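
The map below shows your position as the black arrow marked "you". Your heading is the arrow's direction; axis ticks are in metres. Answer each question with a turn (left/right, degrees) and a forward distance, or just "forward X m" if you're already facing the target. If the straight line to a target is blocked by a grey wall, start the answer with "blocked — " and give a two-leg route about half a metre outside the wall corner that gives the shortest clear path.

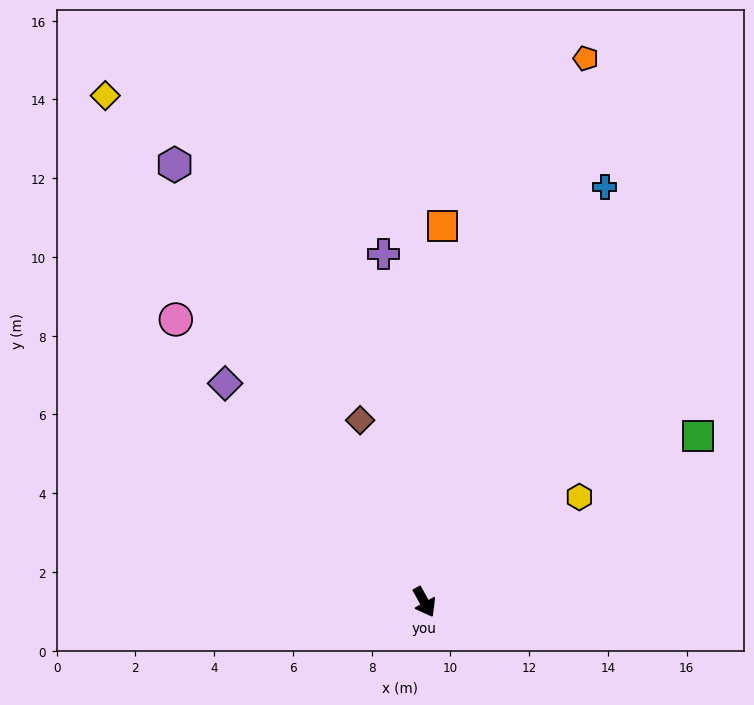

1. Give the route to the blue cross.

turn left 127°, forward 11.5 m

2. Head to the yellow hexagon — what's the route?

turn left 95°, forward 4.8 m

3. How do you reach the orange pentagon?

turn left 134°, forward 14.4 m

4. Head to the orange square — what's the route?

turn left 148°, forward 9.6 m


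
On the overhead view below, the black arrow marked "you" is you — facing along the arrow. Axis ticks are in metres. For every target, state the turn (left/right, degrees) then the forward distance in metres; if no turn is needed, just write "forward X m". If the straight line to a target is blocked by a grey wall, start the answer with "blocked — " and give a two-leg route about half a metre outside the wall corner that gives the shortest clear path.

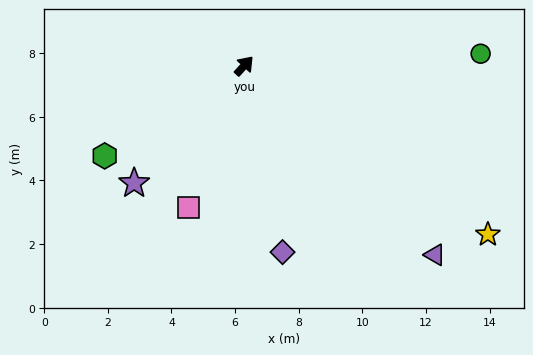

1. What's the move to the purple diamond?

turn right 126°, forward 6.0 m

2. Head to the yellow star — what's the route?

turn right 82°, forward 9.3 m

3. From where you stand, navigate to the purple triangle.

turn right 92°, forward 8.4 m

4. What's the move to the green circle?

turn right 45°, forward 7.4 m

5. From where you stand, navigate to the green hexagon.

turn left 165°, forward 5.2 m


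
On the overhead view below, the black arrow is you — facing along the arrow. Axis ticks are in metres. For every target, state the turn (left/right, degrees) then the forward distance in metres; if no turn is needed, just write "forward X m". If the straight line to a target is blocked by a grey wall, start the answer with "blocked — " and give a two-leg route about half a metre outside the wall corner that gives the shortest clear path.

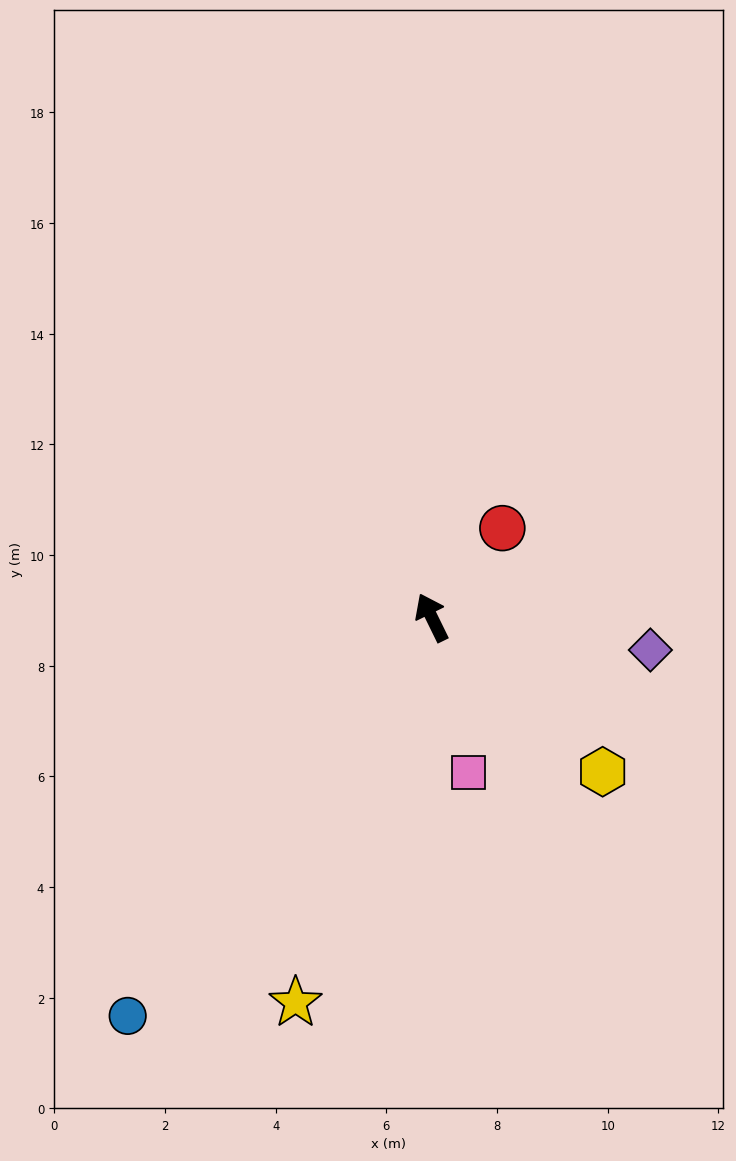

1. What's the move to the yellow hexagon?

turn right 158°, forward 4.2 m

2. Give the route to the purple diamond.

turn right 125°, forward 4.0 m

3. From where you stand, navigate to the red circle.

turn right 64°, forward 2.1 m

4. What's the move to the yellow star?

turn left 134°, forward 7.4 m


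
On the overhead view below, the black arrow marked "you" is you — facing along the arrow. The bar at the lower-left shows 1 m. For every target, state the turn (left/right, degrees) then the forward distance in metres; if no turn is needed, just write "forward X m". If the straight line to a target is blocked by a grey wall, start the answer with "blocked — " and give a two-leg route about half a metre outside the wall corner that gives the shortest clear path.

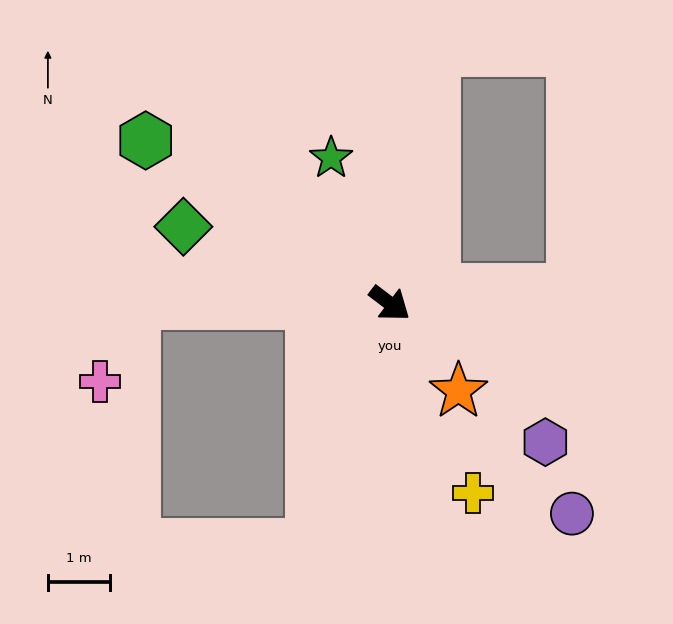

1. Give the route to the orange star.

turn right 15°, forward 1.8 m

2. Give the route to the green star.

turn left 149°, forward 2.5 m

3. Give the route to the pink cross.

blocked — turn right 143°, forward 4.1 m, then turn left 67°, forward 1.4 m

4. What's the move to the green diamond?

turn right 163°, forward 3.5 m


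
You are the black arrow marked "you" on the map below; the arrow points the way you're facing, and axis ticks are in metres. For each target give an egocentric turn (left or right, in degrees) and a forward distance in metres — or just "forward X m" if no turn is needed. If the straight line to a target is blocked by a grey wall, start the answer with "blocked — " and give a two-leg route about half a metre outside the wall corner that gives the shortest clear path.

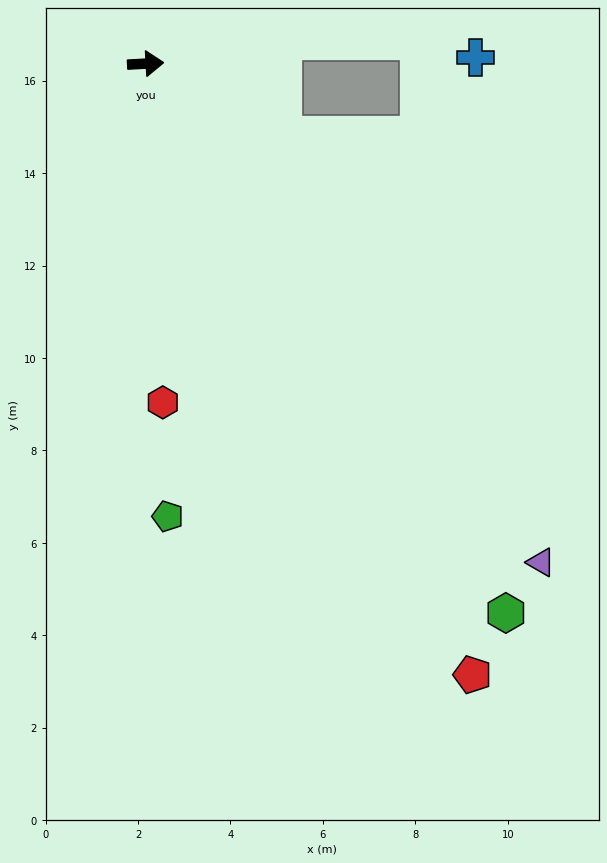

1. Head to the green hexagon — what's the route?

turn right 60°, forward 14.2 m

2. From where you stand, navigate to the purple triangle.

turn right 55°, forward 13.8 m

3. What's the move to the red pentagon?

turn right 65°, forward 15.0 m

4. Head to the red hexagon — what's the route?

turn right 90°, forward 7.3 m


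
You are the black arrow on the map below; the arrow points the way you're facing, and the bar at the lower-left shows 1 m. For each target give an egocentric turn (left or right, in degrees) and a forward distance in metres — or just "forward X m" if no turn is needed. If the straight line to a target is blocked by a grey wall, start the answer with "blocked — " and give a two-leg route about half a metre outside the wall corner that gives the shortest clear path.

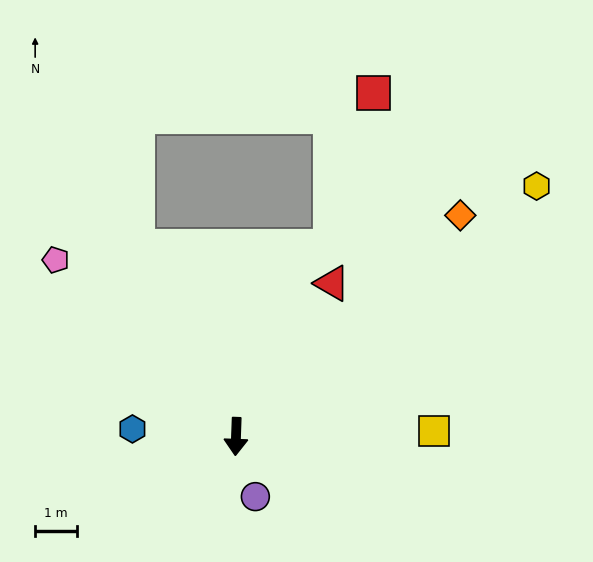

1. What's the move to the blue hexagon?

turn right 92°, forward 2.5 m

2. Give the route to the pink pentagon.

turn right 132°, forward 6.0 m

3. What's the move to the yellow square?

turn left 94°, forward 4.7 m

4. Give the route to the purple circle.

turn left 20°, forward 1.5 m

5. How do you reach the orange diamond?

turn left 137°, forward 7.5 m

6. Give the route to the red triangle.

turn left 150°, forward 4.3 m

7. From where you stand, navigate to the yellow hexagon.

turn left 132°, forward 9.3 m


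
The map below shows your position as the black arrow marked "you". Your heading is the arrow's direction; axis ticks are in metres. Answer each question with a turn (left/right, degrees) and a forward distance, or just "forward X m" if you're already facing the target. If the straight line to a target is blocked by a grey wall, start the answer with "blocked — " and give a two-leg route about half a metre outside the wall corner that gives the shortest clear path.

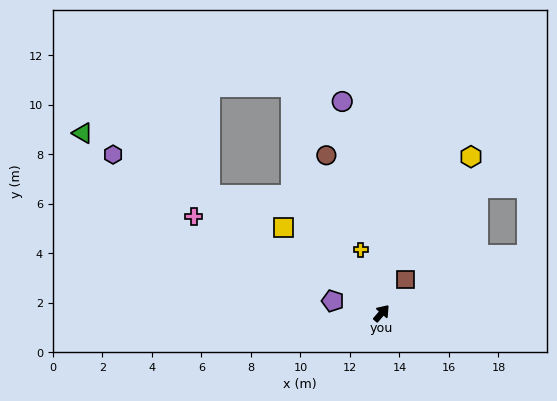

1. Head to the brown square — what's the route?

turn left 6°, forward 1.7 m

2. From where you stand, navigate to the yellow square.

turn left 90°, forward 5.3 m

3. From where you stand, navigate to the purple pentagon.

turn left 117°, forward 2.0 m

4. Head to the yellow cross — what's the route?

turn left 59°, forward 2.7 m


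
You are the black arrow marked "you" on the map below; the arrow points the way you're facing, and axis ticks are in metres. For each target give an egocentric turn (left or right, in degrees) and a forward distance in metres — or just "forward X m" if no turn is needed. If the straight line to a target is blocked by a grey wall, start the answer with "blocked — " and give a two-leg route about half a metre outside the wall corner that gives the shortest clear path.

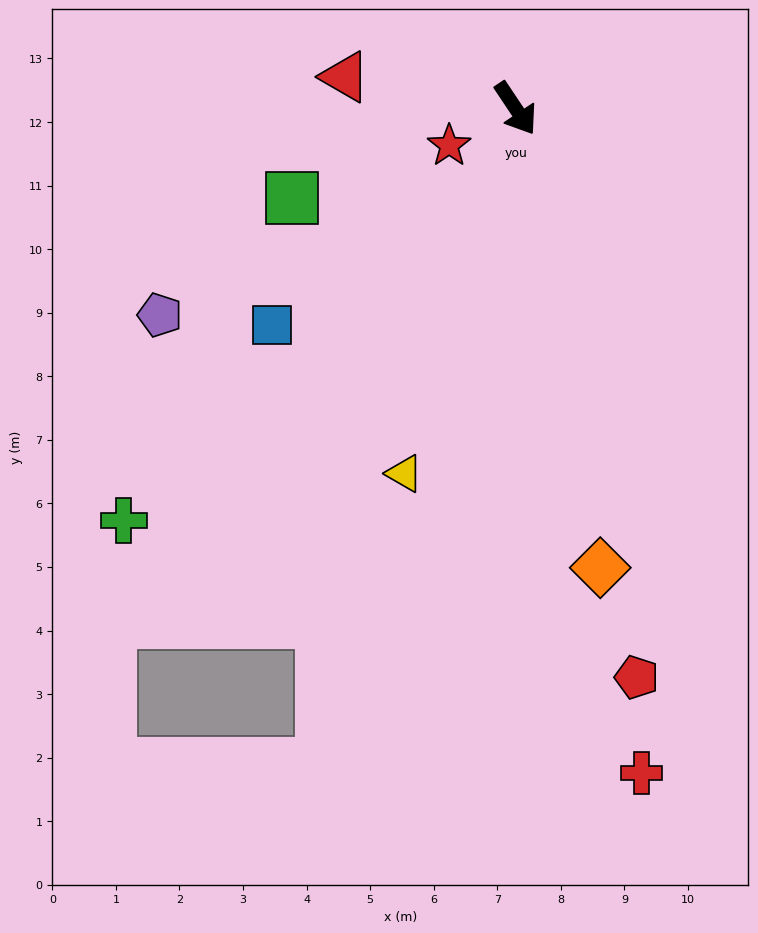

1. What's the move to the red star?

turn right 95°, forward 1.2 m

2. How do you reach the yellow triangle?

turn right 51°, forward 6.0 m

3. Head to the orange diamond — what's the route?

turn right 23°, forward 7.3 m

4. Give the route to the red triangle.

turn right 134°, forward 2.7 m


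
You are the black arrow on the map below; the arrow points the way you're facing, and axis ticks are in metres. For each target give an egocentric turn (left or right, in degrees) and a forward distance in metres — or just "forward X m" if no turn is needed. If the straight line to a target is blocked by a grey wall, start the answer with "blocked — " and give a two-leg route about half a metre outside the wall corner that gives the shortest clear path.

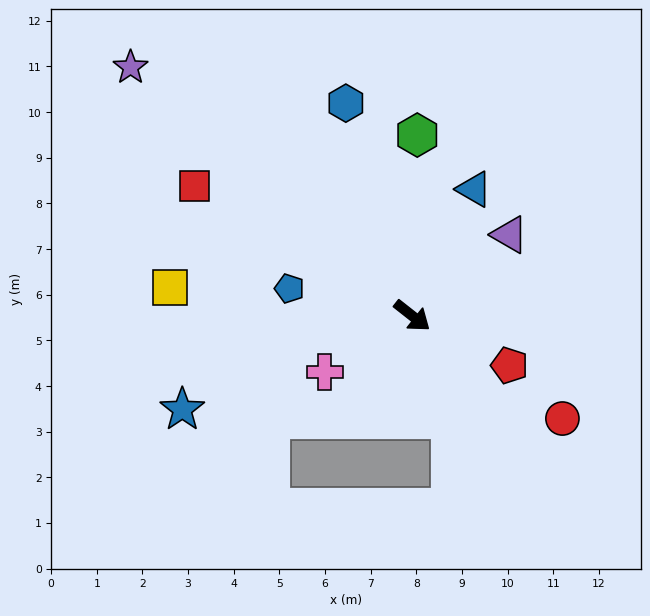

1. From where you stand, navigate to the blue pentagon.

turn right 154°, forward 2.8 m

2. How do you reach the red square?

turn right 173°, forward 5.5 m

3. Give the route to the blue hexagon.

turn left 146°, forward 4.9 m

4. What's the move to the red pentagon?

turn left 11°, forward 2.4 m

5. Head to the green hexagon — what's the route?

turn left 127°, forward 4.0 m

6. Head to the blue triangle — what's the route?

turn left 102°, forward 3.1 m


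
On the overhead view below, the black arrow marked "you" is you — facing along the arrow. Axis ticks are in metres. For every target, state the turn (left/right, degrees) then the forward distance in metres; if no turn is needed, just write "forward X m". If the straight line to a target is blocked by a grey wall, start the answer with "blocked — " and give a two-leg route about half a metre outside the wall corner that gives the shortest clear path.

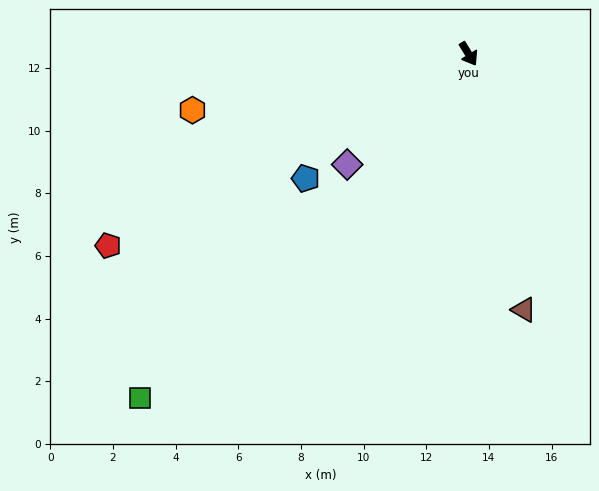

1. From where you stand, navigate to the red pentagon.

turn right 94°, forward 13.0 m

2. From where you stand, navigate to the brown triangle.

turn right 19°, forward 8.4 m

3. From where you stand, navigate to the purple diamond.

turn right 79°, forward 5.2 m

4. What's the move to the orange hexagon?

turn right 110°, forward 9.0 m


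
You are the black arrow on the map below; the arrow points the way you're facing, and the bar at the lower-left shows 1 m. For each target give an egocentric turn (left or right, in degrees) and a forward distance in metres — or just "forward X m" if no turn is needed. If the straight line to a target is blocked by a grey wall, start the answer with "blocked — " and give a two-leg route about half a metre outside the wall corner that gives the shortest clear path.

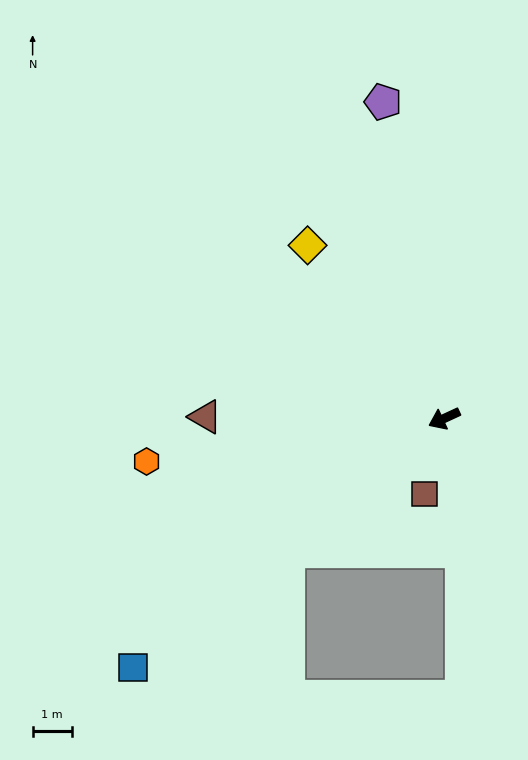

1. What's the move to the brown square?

turn left 50°, forward 2.0 m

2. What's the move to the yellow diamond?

turn right 77°, forward 5.6 m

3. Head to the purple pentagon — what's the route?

turn right 104°, forward 8.2 m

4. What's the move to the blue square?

turn left 14°, forward 10.1 m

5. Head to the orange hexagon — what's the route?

turn right 17°, forward 7.6 m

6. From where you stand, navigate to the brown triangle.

turn right 25°, forward 6.1 m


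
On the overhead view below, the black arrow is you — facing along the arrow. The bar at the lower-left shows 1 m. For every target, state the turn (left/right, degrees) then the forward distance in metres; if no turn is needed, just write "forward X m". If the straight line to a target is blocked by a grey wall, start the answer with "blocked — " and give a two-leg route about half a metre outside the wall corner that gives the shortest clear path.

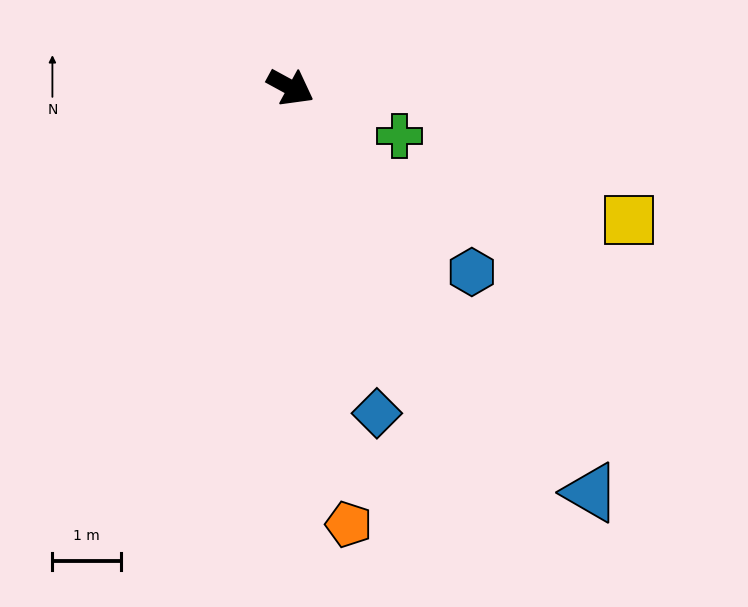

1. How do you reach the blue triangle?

turn right 25°, forward 7.3 m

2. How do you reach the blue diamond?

turn right 47°, forward 4.9 m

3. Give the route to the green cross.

turn left 5°, forward 1.7 m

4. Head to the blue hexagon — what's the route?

turn right 17°, forward 3.8 m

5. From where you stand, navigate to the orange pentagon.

turn right 54°, forward 6.4 m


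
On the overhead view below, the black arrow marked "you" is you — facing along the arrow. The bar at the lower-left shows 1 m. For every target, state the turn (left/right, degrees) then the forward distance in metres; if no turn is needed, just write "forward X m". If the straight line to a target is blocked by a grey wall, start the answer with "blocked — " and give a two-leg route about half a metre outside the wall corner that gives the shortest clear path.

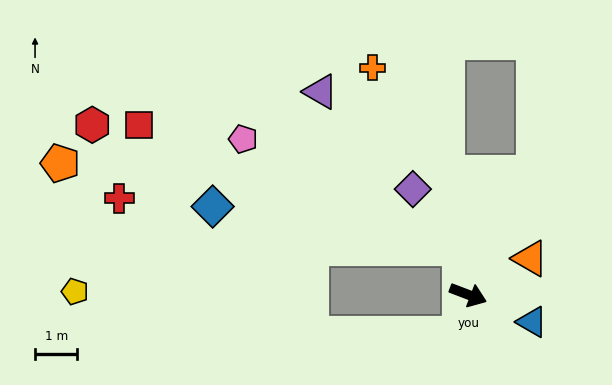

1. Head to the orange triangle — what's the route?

turn left 51°, forward 1.7 m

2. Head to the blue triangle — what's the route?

turn right 2°, forward 1.6 m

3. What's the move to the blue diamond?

blocked — turn left 120°, forward 1.1 m, then turn left 71°, forward 5.9 m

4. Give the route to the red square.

blocked — turn left 120°, forward 1.1 m, then turn left 60°, forward 8.1 m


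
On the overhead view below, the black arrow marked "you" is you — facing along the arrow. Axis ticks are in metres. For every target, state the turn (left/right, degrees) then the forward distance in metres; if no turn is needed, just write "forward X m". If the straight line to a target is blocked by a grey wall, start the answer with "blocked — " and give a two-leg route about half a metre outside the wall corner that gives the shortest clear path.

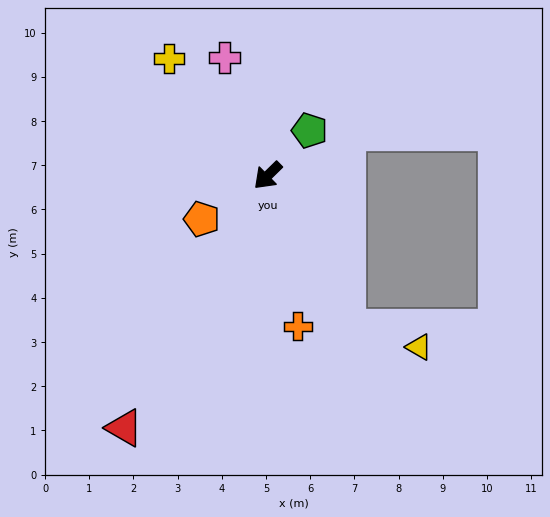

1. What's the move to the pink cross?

turn right 114°, forward 2.8 m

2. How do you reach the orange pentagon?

turn right 11°, forward 1.8 m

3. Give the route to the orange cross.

turn left 57°, forward 3.5 m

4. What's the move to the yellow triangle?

blocked — turn left 73°, forward 3.9 m, then turn left 48°, forward 1.7 m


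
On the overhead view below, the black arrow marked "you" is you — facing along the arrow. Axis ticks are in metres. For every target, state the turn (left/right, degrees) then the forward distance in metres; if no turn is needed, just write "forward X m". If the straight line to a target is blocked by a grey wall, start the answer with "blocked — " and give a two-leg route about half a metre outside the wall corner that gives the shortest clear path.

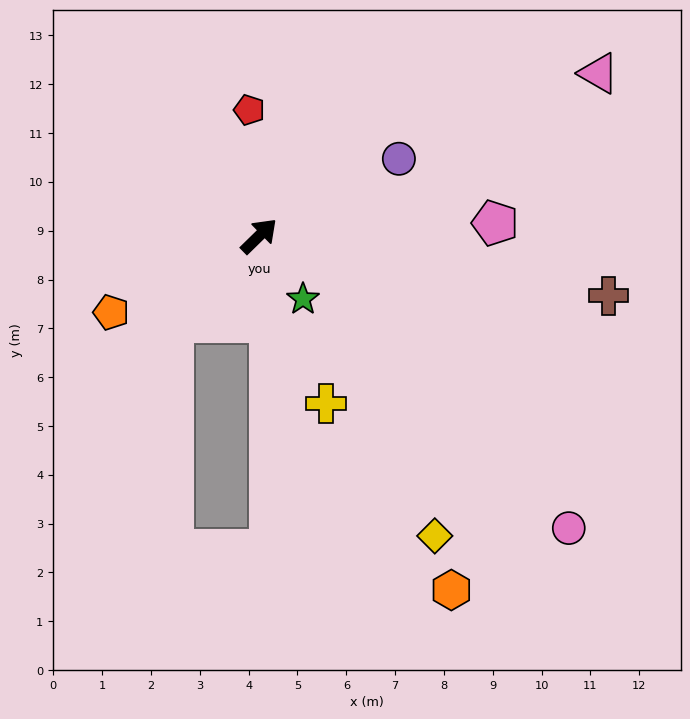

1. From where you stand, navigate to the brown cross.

turn right 54°, forward 7.3 m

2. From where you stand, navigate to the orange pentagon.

turn left 163°, forward 3.4 m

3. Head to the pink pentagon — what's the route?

turn right 41°, forward 4.8 m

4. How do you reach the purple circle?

turn right 15°, forward 3.3 m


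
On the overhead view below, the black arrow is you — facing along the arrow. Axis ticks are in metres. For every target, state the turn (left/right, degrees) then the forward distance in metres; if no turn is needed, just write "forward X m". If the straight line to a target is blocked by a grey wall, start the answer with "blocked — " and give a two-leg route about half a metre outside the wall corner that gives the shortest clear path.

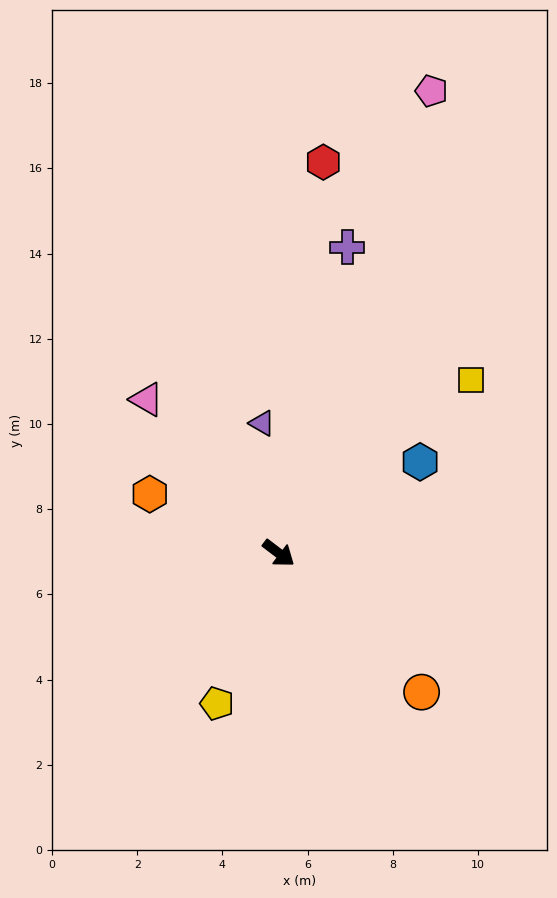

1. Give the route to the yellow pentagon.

turn right 75°, forward 3.8 m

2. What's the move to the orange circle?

turn right 7°, forward 4.7 m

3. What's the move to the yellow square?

turn left 79°, forward 6.1 m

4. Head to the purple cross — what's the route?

turn left 115°, forward 7.4 m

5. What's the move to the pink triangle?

turn left 168°, forward 4.8 m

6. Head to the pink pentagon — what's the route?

turn left 109°, forward 11.4 m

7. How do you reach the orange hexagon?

turn right 167°, forward 3.3 m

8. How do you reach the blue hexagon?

turn left 70°, forward 4.0 m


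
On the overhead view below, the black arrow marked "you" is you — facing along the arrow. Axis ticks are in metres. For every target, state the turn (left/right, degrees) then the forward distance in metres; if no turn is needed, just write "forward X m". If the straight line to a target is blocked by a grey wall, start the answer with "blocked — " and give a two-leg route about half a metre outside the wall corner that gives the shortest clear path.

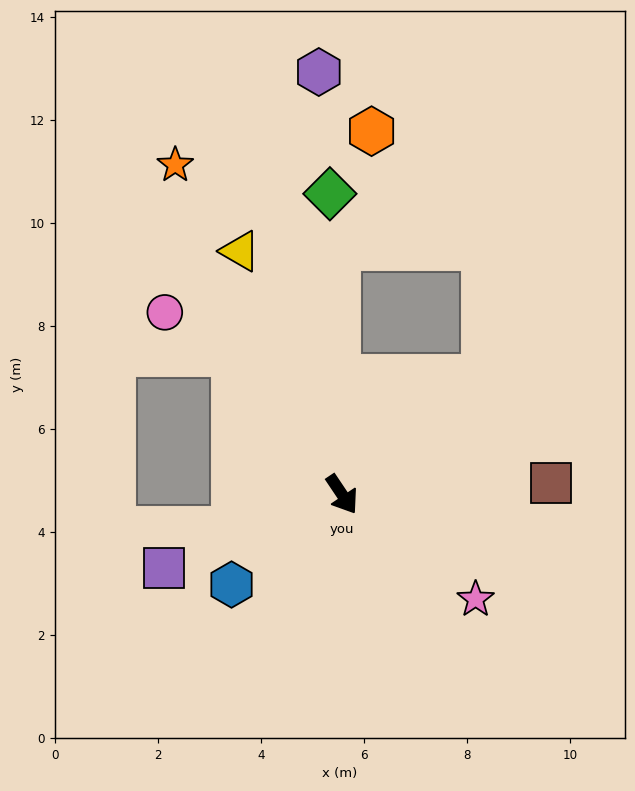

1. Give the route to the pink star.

turn left 18°, forward 3.3 m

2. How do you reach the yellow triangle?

turn left 169°, forward 5.1 m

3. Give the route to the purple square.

turn right 101°, forward 3.7 m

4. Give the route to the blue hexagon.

turn right 85°, forward 2.8 m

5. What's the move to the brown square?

turn left 59°, forward 4.1 m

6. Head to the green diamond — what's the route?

turn left 148°, forward 5.8 m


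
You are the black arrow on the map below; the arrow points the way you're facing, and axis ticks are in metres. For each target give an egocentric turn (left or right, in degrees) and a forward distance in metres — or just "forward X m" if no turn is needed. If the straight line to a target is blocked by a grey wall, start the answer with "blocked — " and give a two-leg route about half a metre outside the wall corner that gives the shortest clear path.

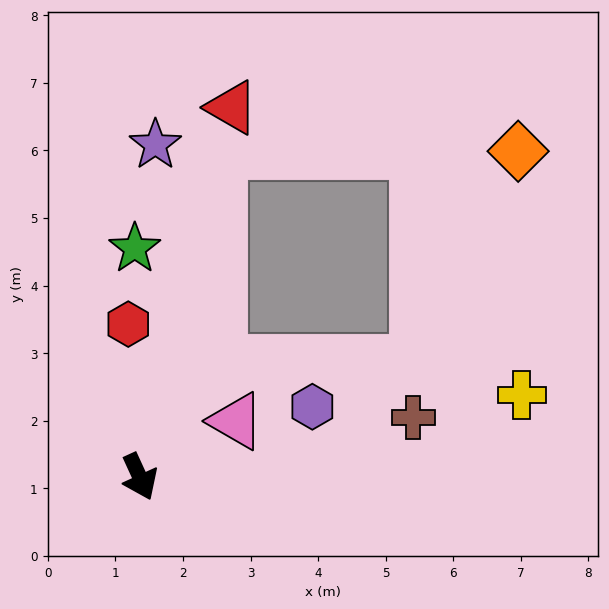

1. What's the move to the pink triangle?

turn left 96°, forward 1.6 m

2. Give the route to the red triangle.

turn left 141°, forward 5.6 m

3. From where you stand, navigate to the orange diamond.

blocked — turn left 142°, forward 5.0 m, then turn right 77°, forward 4.4 m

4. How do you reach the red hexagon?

turn left 160°, forward 2.3 m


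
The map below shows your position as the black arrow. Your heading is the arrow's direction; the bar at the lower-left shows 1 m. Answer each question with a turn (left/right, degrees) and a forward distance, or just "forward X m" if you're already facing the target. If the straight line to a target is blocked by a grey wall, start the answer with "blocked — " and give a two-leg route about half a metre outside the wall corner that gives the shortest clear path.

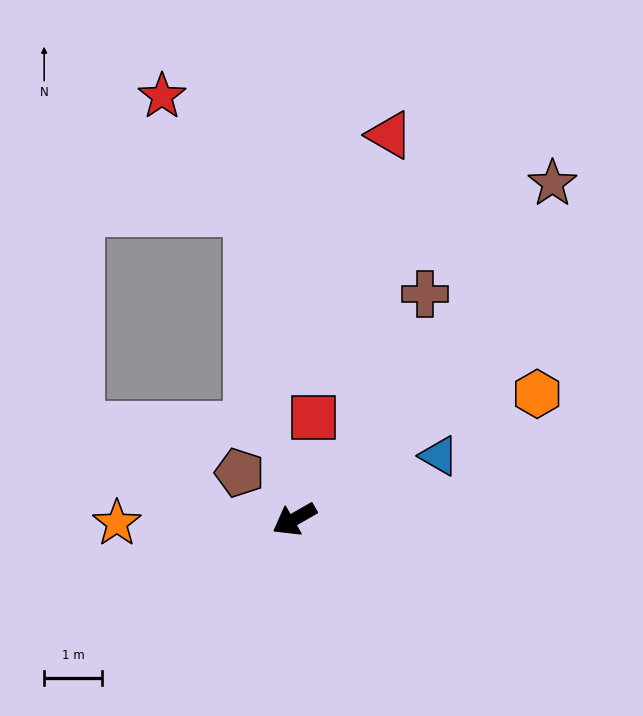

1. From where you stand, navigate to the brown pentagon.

turn right 70°, forward 1.2 m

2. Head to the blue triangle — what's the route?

turn left 174°, forward 2.7 m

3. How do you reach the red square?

turn right 130°, forward 1.8 m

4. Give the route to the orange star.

turn right 29°, forward 3.1 m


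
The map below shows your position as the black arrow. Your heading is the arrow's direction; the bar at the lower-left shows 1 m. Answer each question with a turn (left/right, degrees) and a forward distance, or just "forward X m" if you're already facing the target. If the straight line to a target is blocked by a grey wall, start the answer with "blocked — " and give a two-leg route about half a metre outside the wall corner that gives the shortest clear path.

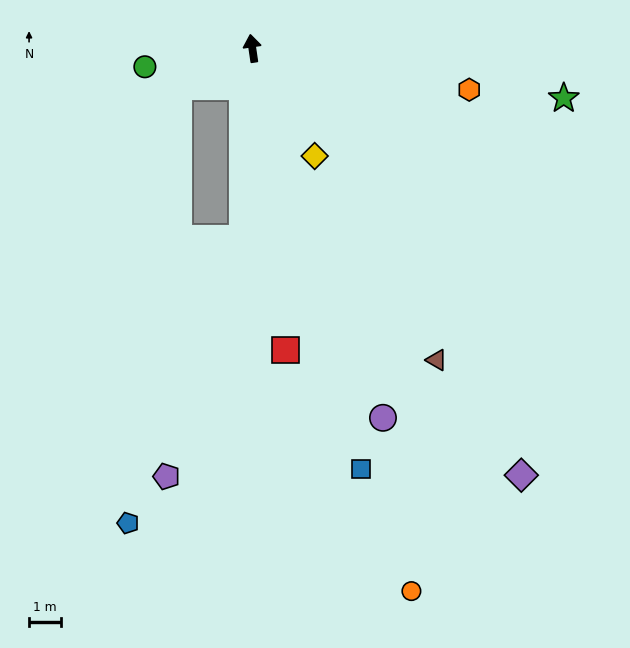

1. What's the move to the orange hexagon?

turn right 109°, forward 6.9 m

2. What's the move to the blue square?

turn right 174°, forward 13.5 m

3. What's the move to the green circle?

turn left 91°, forward 3.4 m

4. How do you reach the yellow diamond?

turn right 158°, forward 3.9 m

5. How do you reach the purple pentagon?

blocked — turn left 169°, forward 5.9 m, then turn right 15°, forward 7.8 m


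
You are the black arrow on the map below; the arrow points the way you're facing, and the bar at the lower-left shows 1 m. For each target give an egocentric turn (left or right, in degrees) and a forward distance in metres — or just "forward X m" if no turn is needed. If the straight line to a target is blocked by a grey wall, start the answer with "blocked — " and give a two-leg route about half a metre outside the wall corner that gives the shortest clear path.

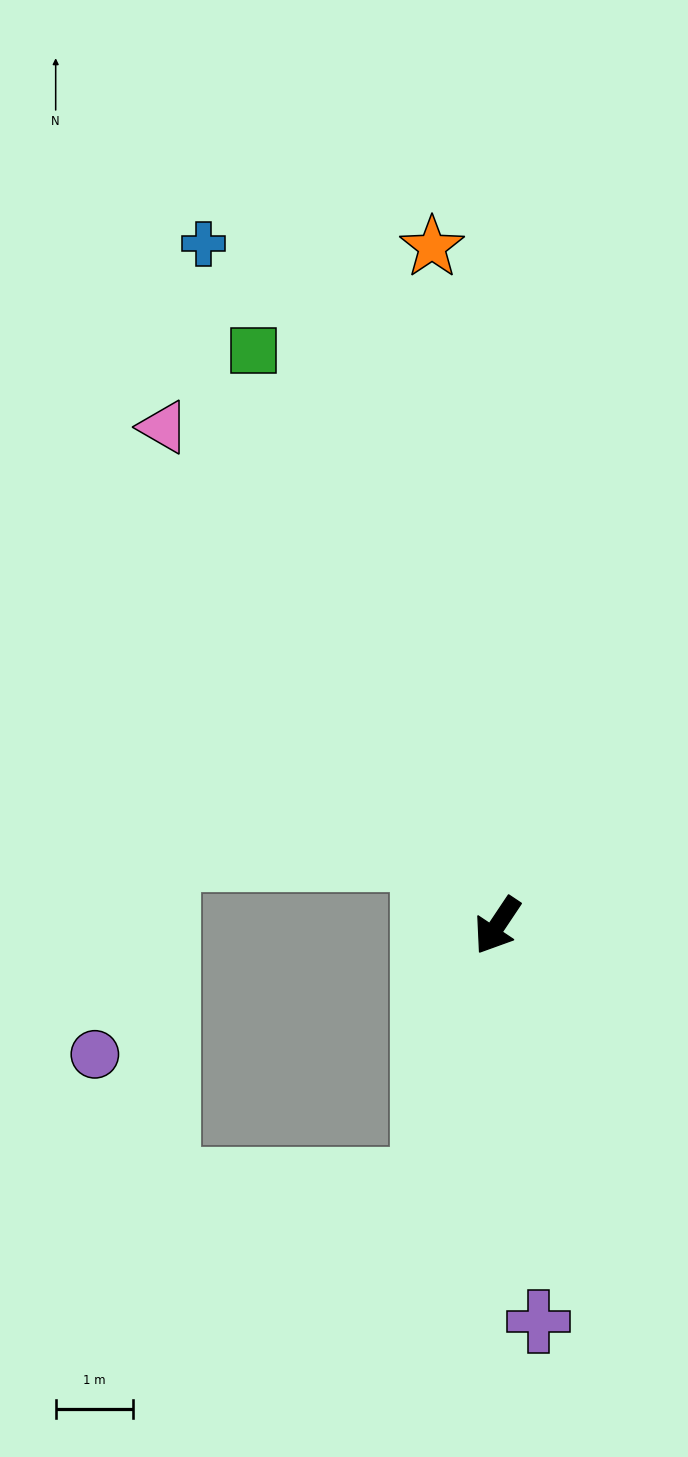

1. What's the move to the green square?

turn right 123°, forward 8.1 m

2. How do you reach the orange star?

turn right 141°, forward 8.8 m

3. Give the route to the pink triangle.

turn right 112°, forward 7.8 m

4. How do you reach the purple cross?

turn left 40°, forward 5.1 m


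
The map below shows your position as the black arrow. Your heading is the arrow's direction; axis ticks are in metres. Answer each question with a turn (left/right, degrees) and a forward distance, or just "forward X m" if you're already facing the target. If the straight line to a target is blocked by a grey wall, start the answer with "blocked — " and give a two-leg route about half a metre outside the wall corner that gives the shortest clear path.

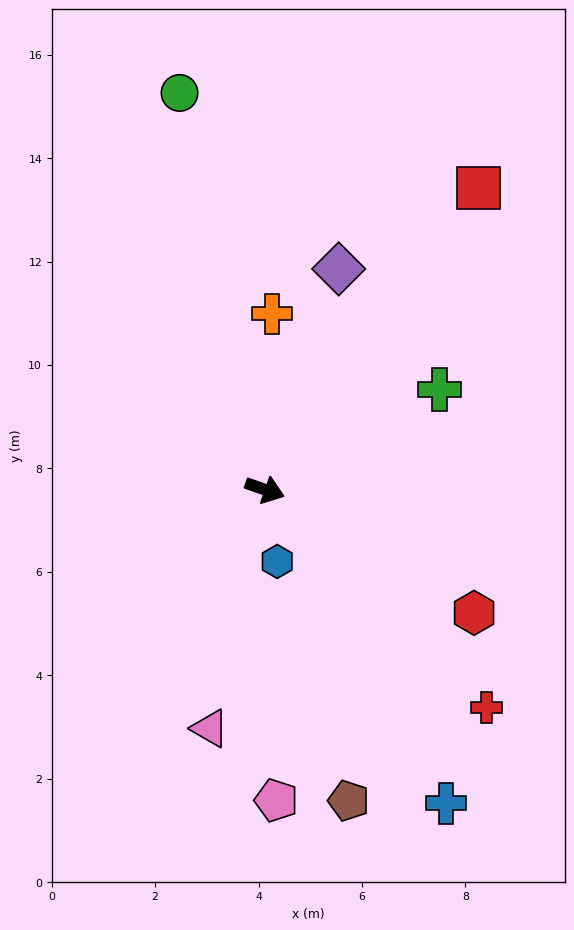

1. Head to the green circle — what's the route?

turn left 121°, forward 7.8 m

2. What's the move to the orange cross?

turn left 107°, forward 3.4 m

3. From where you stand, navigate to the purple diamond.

turn left 91°, forward 4.5 m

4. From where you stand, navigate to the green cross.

turn left 49°, forward 3.9 m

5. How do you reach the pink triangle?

turn right 84°, forward 4.7 m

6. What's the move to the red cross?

turn right 25°, forward 6.0 m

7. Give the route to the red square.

turn left 74°, forward 7.1 m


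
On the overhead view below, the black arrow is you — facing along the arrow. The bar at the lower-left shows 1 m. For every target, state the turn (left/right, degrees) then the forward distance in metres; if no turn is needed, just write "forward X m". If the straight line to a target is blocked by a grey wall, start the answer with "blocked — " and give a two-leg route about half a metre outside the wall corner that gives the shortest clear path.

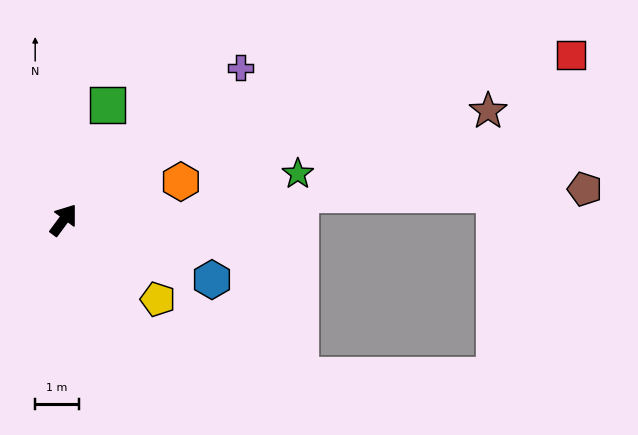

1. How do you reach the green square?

turn left 16°, forward 2.8 m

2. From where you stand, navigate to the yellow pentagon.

turn right 94°, forward 2.8 m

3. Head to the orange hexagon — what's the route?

turn right 35°, forward 2.8 m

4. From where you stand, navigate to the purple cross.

turn right 13°, forward 5.3 m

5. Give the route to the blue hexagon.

turn right 75°, forward 3.6 m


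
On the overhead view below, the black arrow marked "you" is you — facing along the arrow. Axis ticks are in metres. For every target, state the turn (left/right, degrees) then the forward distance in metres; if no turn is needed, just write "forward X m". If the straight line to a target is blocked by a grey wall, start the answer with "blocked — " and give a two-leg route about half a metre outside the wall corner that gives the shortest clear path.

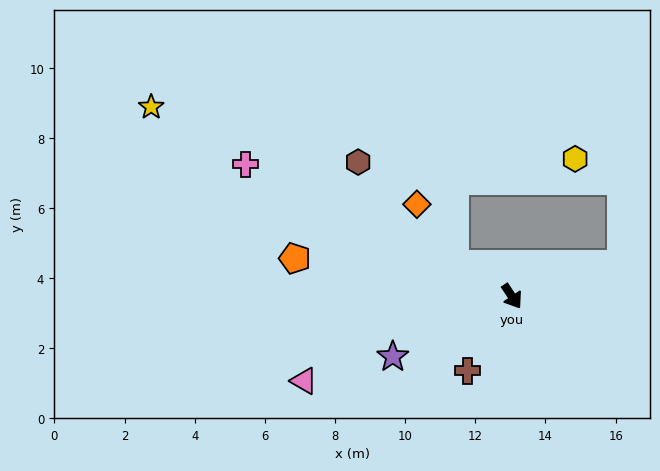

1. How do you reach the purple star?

turn right 97°, forward 3.8 m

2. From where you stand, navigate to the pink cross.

turn right 150°, forward 8.5 m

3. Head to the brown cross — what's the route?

turn right 64°, forward 2.5 m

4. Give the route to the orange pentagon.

turn right 134°, forward 6.3 m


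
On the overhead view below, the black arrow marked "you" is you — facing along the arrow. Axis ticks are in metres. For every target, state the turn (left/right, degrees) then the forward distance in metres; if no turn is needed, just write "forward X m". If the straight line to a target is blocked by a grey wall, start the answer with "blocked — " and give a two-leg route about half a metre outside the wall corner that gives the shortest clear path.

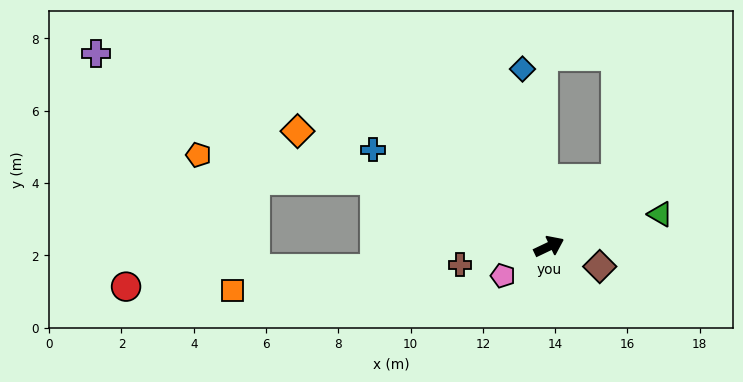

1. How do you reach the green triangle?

turn right 9°, forward 3.2 m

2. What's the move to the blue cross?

turn left 126°, forward 5.6 m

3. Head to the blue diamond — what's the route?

turn left 73°, forward 5.0 m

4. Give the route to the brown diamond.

turn right 47°, forward 1.5 m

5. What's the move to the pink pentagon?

turn right 173°, forward 1.5 m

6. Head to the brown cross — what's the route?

turn left 166°, forward 2.5 m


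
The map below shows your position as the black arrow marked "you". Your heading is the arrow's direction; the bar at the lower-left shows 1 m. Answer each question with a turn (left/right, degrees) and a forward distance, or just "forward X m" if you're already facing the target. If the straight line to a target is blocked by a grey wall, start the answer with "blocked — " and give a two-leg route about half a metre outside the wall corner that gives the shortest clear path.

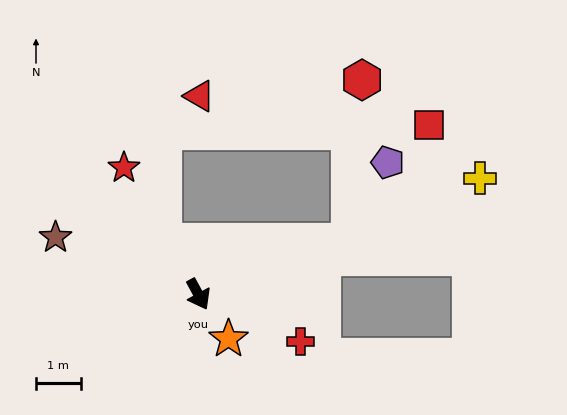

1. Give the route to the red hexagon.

blocked — turn left 81°, forward 3.6 m, then turn left 66°, forward 3.6 m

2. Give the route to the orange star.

turn left 6°, forward 1.2 m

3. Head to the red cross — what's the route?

turn left 37°, forward 2.5 m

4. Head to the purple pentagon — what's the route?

blocked — turn left 81°, forward 3.6 m, then turn left 45°, forward 2.0 m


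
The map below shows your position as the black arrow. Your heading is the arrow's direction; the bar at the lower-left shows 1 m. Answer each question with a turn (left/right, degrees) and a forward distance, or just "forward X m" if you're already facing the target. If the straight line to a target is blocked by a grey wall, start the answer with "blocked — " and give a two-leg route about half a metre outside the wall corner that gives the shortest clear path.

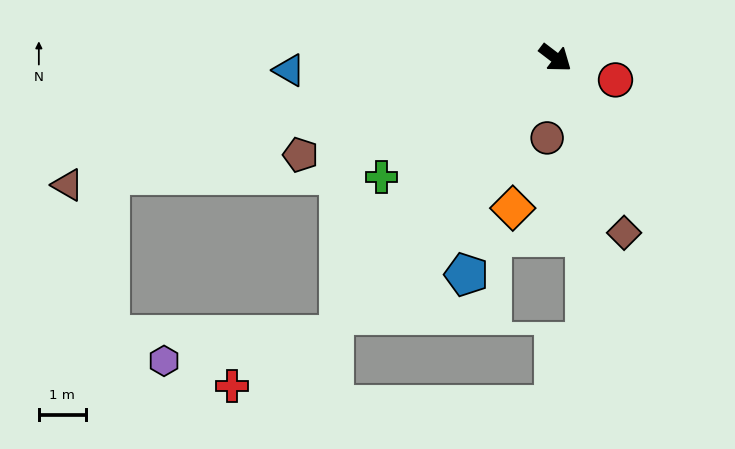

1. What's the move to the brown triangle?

turn right 128°, forward 10.7 m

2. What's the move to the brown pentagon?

turn right 122°, forward 5.8 m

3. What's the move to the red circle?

turn left 17°, forward 1.4 m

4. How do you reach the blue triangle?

turn right 140°, forward 5.7 m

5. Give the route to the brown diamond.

turn right 31°, forward 4.0 m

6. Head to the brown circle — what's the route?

turn right 59°, forward 1.7 m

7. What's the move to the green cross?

turn right 108°, forward 4.5 m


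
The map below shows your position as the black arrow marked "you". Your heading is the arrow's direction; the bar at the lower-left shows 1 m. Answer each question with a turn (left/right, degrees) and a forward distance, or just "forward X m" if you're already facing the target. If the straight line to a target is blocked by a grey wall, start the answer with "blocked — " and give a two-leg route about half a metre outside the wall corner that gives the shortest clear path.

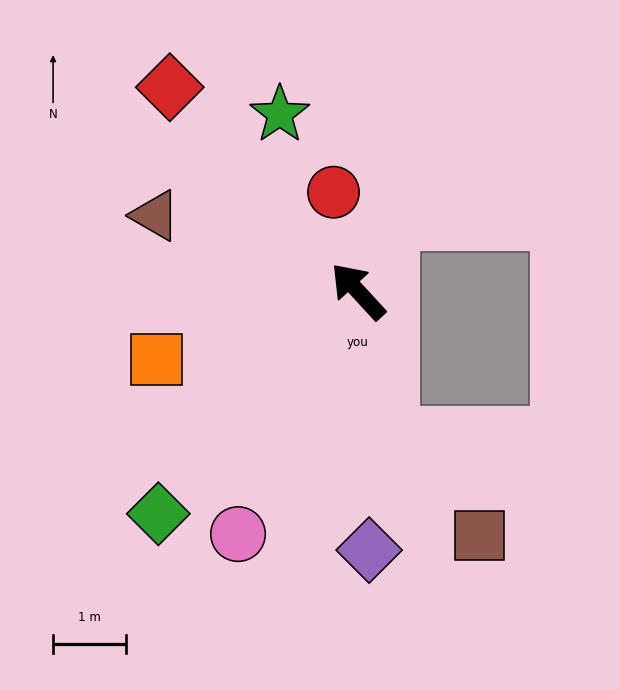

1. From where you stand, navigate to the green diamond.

turn left 96°, forward 4.1 m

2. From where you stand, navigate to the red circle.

turn right 29°, forward 1.4 m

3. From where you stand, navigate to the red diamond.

forward 3.8 m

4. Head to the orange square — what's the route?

turn left 66°, forward 2.9 m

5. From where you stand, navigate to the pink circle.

turn left 111°, forward 3.7 m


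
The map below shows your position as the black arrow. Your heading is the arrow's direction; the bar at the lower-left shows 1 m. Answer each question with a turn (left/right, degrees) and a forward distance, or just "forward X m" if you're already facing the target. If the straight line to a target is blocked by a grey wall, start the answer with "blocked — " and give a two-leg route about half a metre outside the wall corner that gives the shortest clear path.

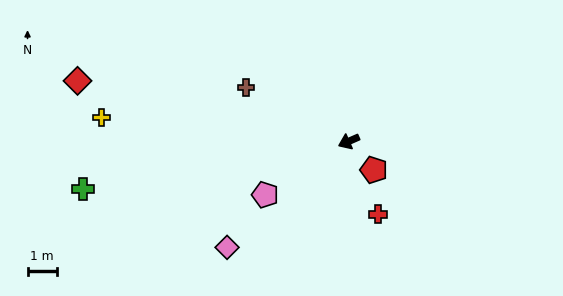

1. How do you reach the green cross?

turn right 14°, forward 9.2 m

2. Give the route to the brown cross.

turn right 51°, forward 3.9 m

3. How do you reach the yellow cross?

turn right 29°, forward 8.4 m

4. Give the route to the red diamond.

turn right 36°, forward 9.4 m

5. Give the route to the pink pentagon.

turn left 9°, forward 3.4 m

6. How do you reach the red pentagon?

turn left 107°, forward 1.3 m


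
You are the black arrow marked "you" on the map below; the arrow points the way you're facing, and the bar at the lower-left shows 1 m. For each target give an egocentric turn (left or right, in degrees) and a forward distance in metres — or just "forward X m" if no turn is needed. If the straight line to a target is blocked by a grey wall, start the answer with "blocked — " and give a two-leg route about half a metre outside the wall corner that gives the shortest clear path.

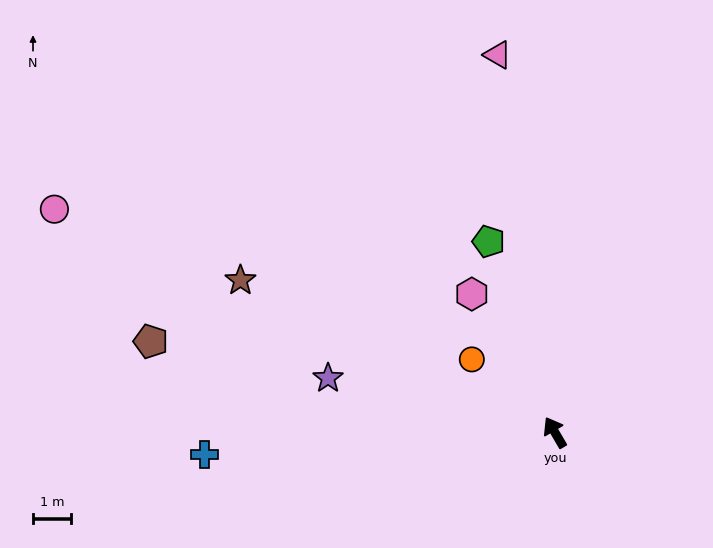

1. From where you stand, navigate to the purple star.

turn left 46°, forward 6.1 m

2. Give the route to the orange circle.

turn left 18°, forward 2.9 m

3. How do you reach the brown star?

turn left 34°, forward 9.2 m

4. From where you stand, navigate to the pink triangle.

turn right 22°, forward 10.0 m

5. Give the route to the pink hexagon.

forward 4.2 m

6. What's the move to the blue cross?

turn left 63°, forward 9.2 m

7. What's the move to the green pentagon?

turn right 11°, forward 5.3 m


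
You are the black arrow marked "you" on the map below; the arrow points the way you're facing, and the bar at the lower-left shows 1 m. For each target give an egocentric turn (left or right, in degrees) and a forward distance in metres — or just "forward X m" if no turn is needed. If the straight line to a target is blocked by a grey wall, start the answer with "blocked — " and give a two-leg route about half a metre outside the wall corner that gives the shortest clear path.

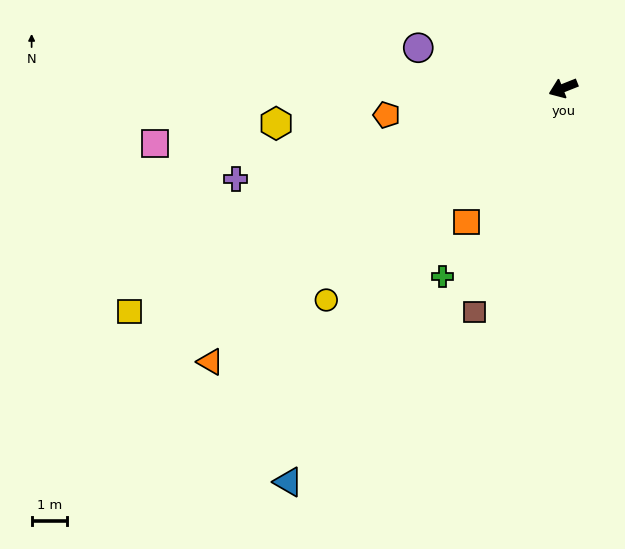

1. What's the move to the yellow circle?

turn left 20°, forward 9.0 m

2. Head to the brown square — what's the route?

turn left 47°, forward 6.8 m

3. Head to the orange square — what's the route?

turn left 32°, forward 4.7 m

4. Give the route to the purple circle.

turn right 37°, forward 4.2 m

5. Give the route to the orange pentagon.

turn right 13°, forward 5.0 m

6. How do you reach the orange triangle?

turn left 16°, forward 12.6 m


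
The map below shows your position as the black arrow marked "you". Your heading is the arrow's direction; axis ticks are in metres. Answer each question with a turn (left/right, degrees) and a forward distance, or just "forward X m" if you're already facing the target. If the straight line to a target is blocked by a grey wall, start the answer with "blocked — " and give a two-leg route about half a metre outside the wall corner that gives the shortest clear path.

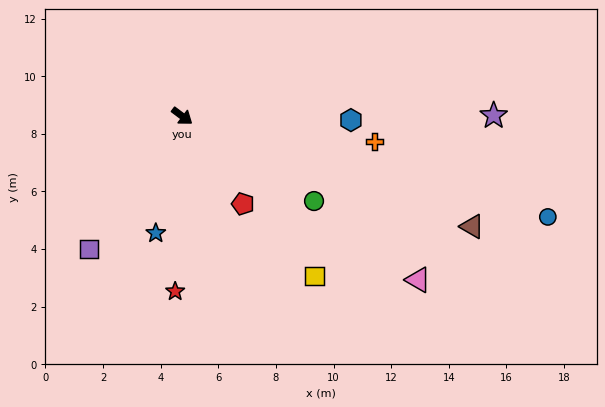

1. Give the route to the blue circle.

turn left 21°, forward 13.2 m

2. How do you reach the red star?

turn right 55°, forward 6.1 m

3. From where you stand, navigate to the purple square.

turn right 88°, forward 5.6 m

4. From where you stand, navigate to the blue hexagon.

turn left 36°, forward 5.9 m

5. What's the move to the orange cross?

turn left 29°, forward 6.7 m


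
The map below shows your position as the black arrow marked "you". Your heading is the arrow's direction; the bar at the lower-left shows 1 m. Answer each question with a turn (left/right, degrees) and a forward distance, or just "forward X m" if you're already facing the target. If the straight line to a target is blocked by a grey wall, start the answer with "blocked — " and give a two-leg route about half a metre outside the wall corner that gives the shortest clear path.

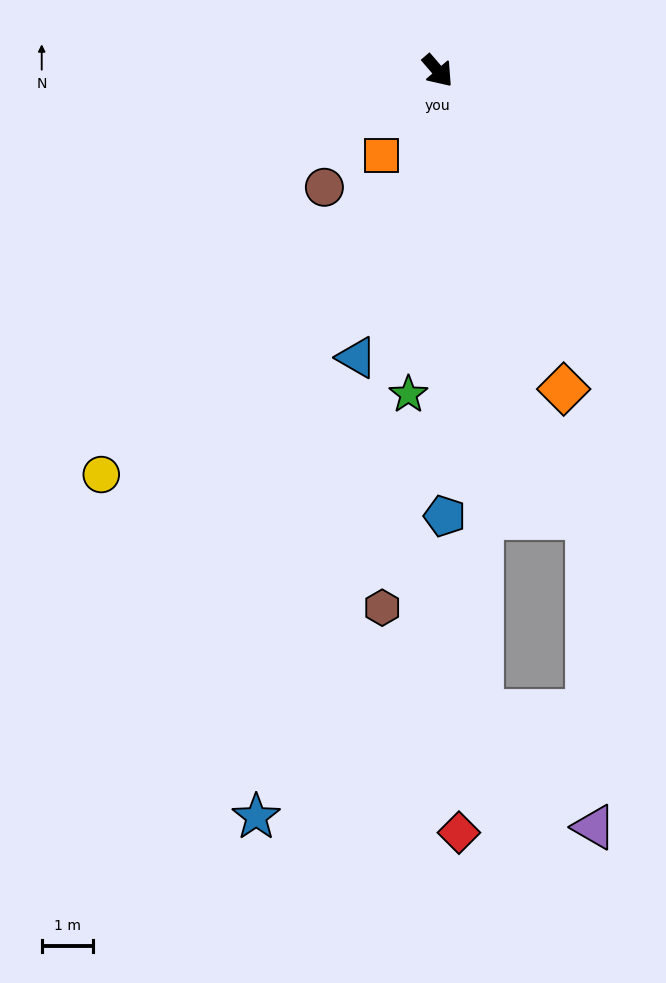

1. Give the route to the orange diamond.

turn right 19°, forward 6.7 m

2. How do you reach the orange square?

turn right 75°, forward 2.0 m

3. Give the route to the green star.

turn right 46°, forward 6.4 m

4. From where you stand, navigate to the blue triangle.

turn right 57°, forward 5.9 m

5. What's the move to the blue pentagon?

turn right 40°, forward 8.7 m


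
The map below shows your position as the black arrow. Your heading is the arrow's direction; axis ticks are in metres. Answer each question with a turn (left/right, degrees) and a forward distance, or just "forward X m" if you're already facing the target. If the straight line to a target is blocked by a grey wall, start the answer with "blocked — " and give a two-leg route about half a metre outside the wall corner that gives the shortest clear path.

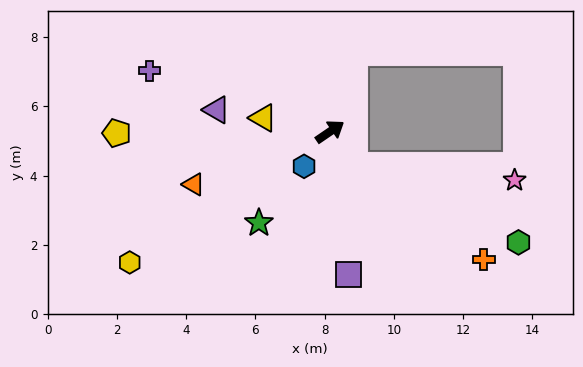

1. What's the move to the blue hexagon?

turn right 161°, forward 1.3 m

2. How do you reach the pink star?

blocked — turn right 91°, forward 1.2 m, then turn left 52°, forward 4.7 m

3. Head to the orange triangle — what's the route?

turn left 167°, forward 4.2 m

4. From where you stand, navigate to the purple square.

turn right 117°, forward 4.2 m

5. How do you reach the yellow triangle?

turn left 134°, forward 2.0 m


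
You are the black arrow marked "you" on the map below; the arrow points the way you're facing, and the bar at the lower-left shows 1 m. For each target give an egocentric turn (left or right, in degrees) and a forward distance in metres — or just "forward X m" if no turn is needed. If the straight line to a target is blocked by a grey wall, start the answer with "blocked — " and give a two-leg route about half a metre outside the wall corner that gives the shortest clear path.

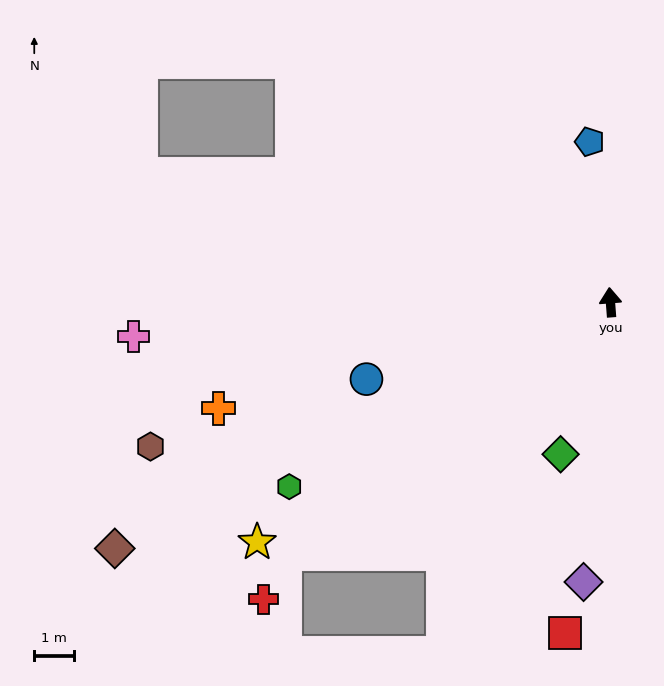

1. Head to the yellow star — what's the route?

turn left 120°, forward 10.9 m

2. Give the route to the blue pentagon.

turn left 3°, forward 4.1 m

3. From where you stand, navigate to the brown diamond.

turn left 112°, forward 14.1 m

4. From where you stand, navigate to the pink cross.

turn left 90°, forward 12.2 m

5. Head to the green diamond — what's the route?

turn left 158°, forward 4.1 m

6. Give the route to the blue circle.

turn left 103°, forward 6.5 m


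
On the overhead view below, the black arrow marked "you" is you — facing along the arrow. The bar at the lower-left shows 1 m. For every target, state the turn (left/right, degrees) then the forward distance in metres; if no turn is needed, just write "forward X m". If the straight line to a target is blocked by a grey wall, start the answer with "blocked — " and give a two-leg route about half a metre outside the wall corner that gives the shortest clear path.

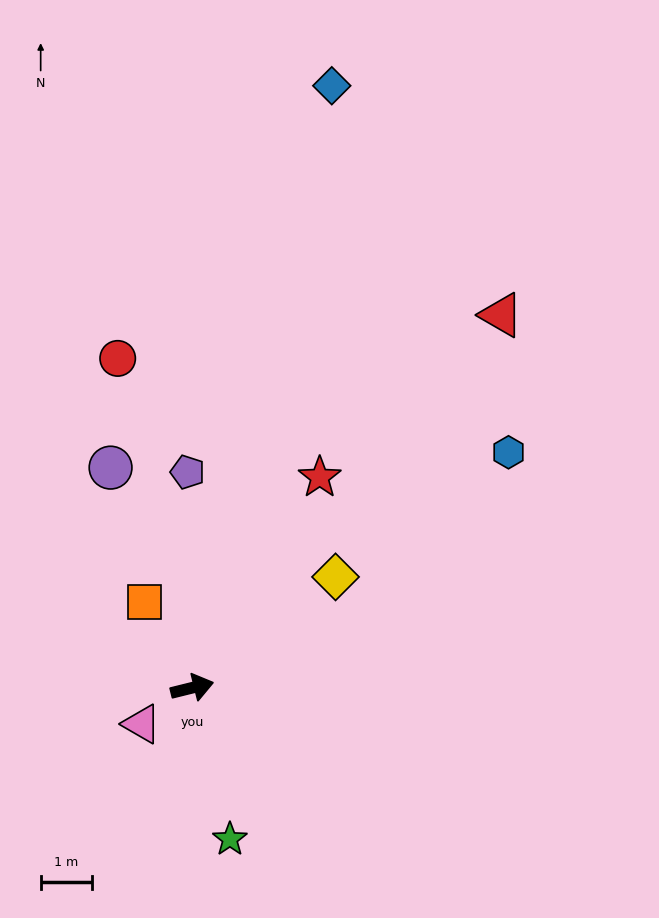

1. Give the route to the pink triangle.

turn right 158°, forward 1.2 m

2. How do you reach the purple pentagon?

turn left 77°, forward 4.2 m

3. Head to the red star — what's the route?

turn left 45°, forward 4.8 m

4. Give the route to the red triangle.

turn left 36°, forward 9.5 m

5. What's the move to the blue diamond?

turn left 63°, forward 12.1 m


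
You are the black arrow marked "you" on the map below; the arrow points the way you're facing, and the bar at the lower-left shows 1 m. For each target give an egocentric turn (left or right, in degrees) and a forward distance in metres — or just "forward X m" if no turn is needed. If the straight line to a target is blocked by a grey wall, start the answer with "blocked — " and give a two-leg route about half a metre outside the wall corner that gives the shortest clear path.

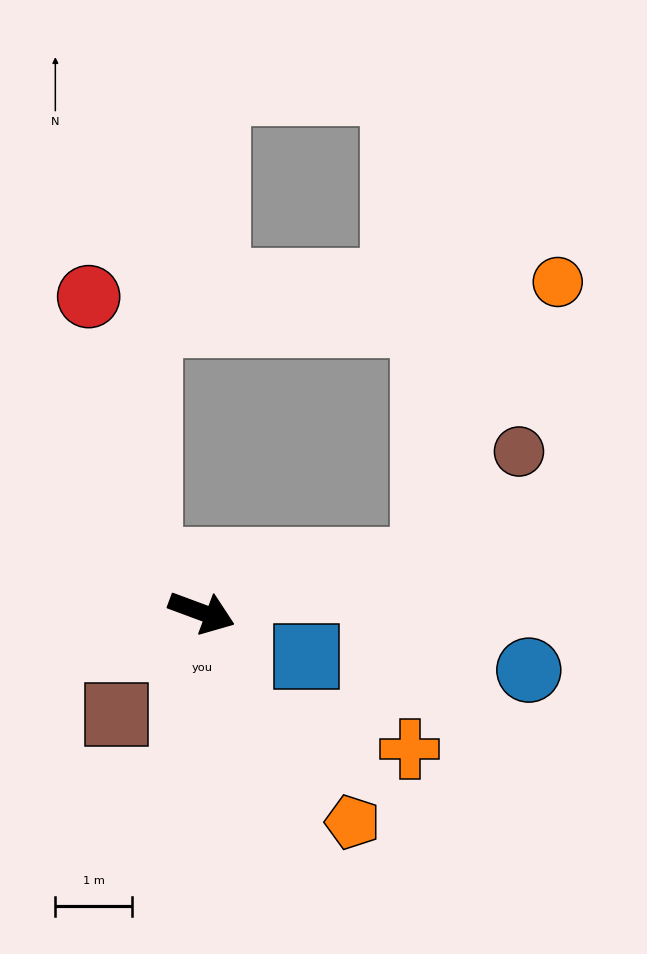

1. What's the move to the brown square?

turn right 109°, forward 1.7 m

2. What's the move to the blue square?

turn right 2°, forward 1.5 m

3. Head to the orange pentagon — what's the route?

turn right 34°, forward 3.4 m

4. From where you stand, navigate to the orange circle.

blocked — turn left 33°, forward 3.0 m, then turn left 52°, forward 4.0 m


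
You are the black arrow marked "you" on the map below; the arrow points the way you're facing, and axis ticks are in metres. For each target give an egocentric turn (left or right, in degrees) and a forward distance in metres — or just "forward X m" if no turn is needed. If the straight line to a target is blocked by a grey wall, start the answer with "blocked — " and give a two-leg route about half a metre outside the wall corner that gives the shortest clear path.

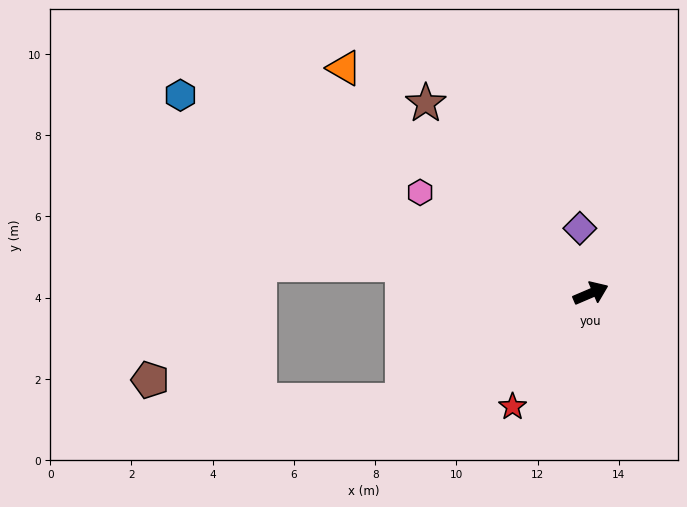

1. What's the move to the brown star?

turn left 108°, forward 6.2 m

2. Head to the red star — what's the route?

turn right 148°, forward 3.4 m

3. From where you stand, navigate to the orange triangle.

turn left 114°, forward 8.2 m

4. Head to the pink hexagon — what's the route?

turn left 126°, forward 4.9 m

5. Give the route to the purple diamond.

turn left 76°, forward 1.6 m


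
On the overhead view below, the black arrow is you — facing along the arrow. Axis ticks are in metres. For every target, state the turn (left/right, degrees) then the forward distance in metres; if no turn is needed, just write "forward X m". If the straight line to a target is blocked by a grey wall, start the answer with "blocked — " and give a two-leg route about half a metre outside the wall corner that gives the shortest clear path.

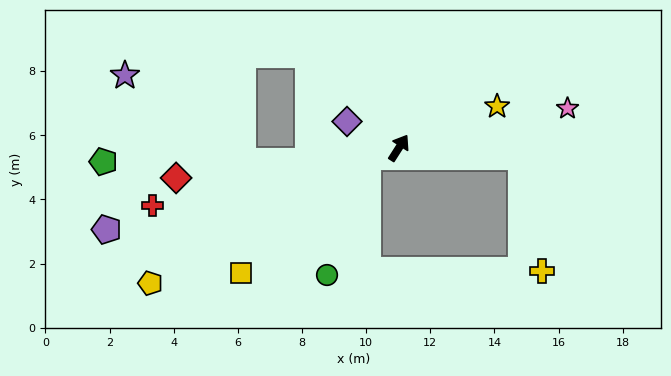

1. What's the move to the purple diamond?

turn left 96°, forward 1.8 m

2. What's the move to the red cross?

turn left 136°, forward 7.9 m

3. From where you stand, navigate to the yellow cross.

blocked — turn right 62°, forward 3.8 m, then turn right 75°, forward 3.6 m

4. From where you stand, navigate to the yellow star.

turn right 35°, forward 3.3 m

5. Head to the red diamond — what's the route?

turn left 130°, forward 7.0 m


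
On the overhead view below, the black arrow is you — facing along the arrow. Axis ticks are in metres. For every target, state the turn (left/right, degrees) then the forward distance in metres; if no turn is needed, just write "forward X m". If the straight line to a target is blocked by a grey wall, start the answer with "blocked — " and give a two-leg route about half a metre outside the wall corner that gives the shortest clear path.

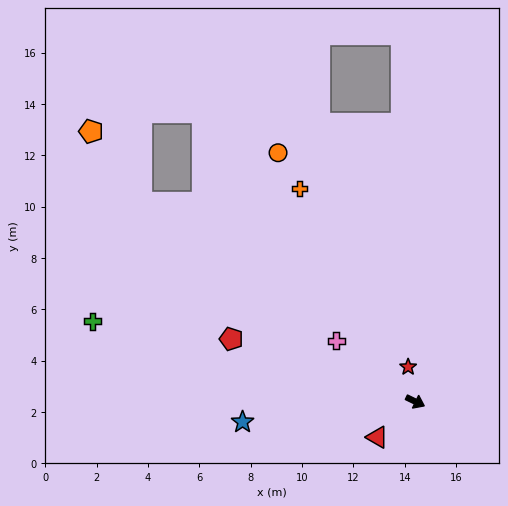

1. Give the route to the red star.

turn left 128°, forward 1.4 m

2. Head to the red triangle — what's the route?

turn right 111°, forward 2.0 m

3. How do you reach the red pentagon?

turn right 173°, forward 7.6 m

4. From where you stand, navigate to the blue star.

turn right 147°, forward 6.8 m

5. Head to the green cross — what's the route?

turn right 168°, forward 13.0 m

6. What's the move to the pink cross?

turn left 168°, forward 3.9 m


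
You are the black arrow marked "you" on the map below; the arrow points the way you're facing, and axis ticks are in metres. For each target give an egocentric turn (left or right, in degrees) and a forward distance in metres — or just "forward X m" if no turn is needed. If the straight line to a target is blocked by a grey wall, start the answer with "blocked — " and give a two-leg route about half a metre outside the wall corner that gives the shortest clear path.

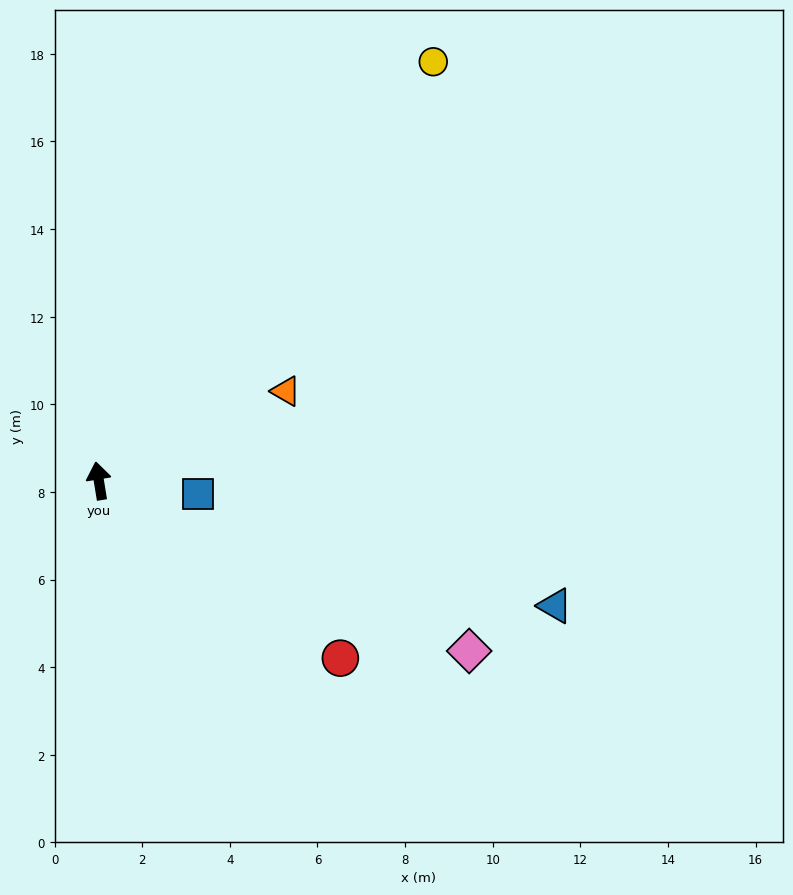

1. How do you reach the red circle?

turn right 136°, forward 6.8 m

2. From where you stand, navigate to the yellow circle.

turn right 48°, forward 12.2 m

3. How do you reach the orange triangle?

turn right 74°, forward 4.7 m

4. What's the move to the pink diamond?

turn right 124°, forward 9.3 m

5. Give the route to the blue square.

turn right 107°, forward 2.3 m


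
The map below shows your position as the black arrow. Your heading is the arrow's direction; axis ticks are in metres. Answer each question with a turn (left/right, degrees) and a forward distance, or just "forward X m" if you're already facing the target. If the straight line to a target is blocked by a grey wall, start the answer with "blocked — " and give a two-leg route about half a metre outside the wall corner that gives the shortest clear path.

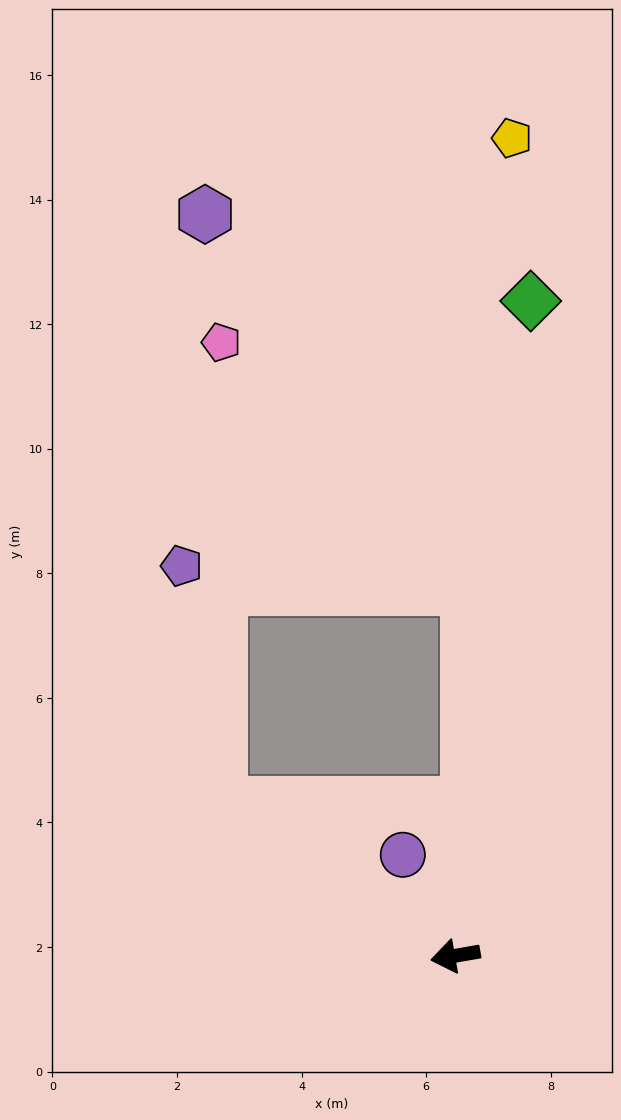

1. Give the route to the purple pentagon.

blocked — turn right 43°, forward 4.5 m, then turn right 47°, forward 3.9 m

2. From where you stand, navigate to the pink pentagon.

blocked — turn right 43°, forward 4.5 m, then turn right 57°, forward 7.4 m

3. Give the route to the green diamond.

turn right 106°, forward 10.6 m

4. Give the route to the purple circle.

turn right 72°, forward 1.8 m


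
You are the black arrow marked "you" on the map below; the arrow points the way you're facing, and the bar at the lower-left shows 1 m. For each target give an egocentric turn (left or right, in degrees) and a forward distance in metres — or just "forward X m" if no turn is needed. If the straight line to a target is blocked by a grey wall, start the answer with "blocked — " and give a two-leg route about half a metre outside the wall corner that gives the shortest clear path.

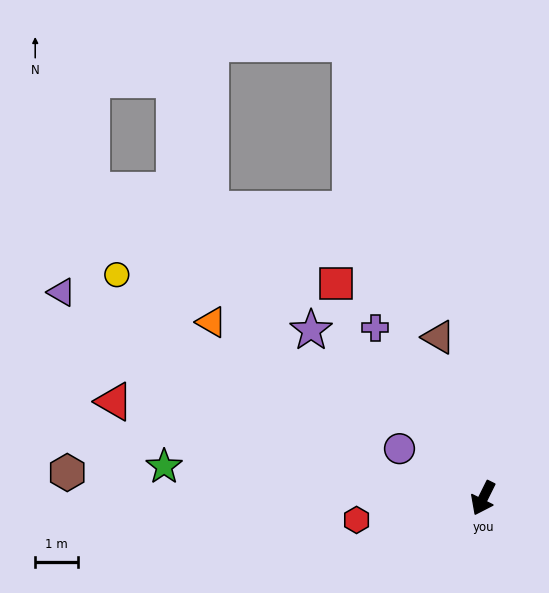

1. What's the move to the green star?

turn right 69°, forward 7.5 m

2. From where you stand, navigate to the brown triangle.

turn right 138°, forward 3.9 m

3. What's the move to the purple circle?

turn right 94°, forward 2.3 m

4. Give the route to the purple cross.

turn right 121°, forward 4.7 m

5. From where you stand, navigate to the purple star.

turn right 108°, forward 5.6 m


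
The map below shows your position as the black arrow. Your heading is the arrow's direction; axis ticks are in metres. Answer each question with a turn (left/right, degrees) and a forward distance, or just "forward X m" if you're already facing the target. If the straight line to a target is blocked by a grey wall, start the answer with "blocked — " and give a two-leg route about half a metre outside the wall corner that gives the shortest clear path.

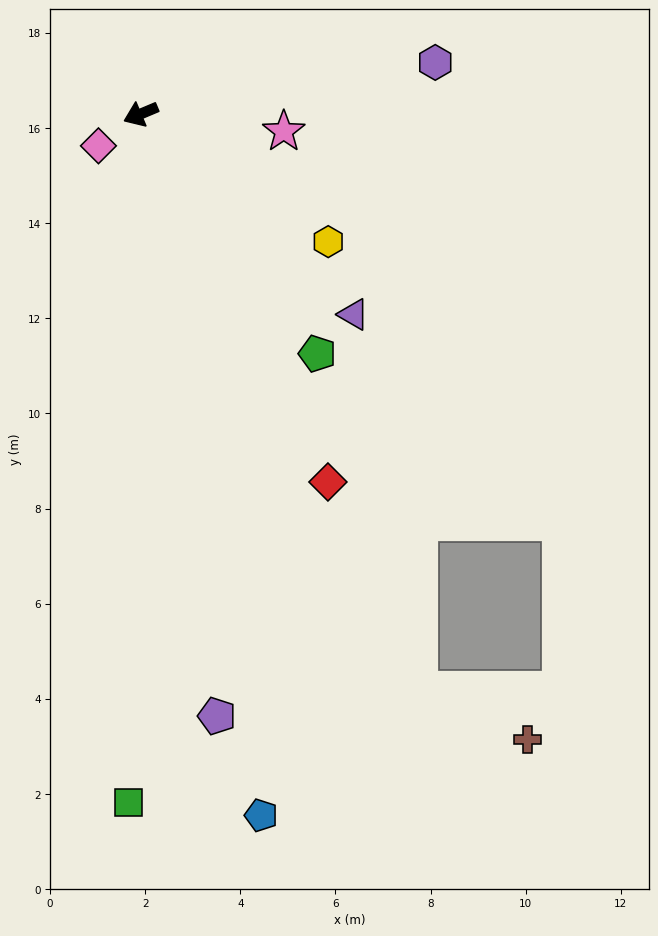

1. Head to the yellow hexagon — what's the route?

turn left 123°, forward 4.8 m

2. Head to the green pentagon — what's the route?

turn left 104°, forward 6.3 m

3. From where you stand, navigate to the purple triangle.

turn left 114°, forward 6.1 m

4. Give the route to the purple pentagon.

turn left 74°, forward 12.8 m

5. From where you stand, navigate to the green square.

turn left 66°, forward 14.5 m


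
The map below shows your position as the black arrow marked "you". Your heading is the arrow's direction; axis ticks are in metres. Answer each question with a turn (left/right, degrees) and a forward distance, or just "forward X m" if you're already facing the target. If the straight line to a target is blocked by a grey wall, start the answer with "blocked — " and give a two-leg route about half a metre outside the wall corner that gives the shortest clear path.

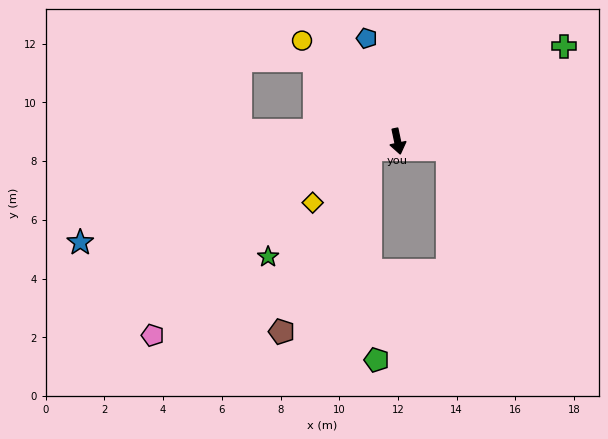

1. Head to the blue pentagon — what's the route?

turn right 175°, forward 3.7 m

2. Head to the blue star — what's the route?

turn right 84°, forward 11.3 m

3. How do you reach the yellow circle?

turn right 148°, forward 4.7 m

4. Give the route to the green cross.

turn left 108°, forward 6.5 m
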